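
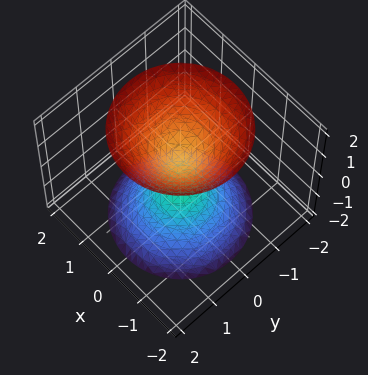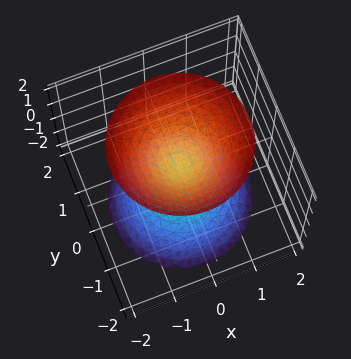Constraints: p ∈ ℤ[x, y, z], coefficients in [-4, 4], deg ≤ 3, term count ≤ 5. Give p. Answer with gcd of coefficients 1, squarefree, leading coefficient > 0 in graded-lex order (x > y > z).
The picture has 2 separate pieces. They look like related sheets of one shape, so recover p as a whole.
deg p = 2. Two sheets facing apart; a quadric.
Symmetries: it's symmetric under z → −z, forcing even powers of z; the z-axis is an axis of rotation, so x and y enter only as x² + y².
Checking where it meets the axes: no y-intercept at any integer in the box; the surface avoids every integer x-axis point in the box; a circular section at z = -1 has radius between 0 and 1.
The integer polynomial consistent with all of this is the stated p.

3*x^2 + 3*y^2 - 2*z^2 + 1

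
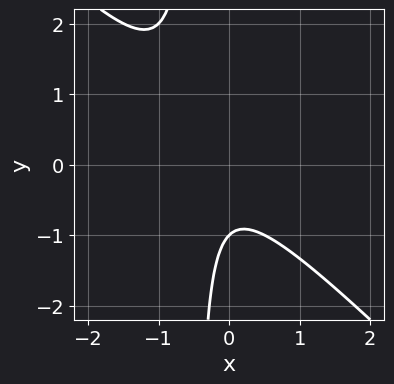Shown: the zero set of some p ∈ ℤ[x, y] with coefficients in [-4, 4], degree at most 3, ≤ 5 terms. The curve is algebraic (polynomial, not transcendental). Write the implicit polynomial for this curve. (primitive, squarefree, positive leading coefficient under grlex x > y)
2*x^2 + 2*x*y + x + y + 1

First, deg p = 2.
Next, reading off the gridlines: one y-axis crossing is at y = -1; it misses every integer gridline on the x-axis.
Finally, matching integer coefficients to the picture gives p.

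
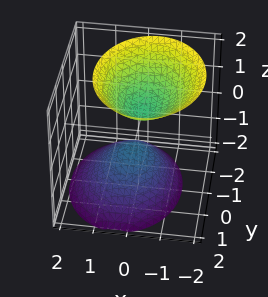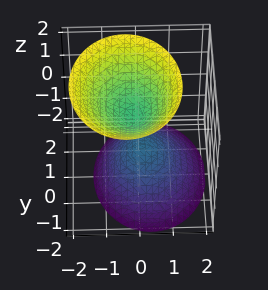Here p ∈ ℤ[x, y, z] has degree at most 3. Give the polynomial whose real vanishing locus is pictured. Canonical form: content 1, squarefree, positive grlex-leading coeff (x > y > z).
3*x^2 + x*z + 2*y^2 - 2*z^2 + 1

There are 2 components. They look like related sheets of one shape, so recover p as a whole.
The degree is 2 — no degree-1 surface has this shape.
Reading off the gridlines: it misses every integer gridline on the y-axis; no x-intercept at any integer in the box.
Putting this together gives p.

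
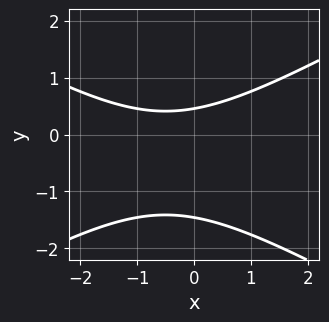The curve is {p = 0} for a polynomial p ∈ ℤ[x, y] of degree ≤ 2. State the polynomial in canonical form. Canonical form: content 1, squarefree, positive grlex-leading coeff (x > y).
(a) Degree: a generic line meets the curve in up to 2 points, so deg p = 2.
(b) Checking where it meets the axes: no x-intercept at any integer in the box.
(c) Fitting integer coefficients to these (and the overall shape) gives p.

x^2 - 3*y^2 + x - 3*y + 2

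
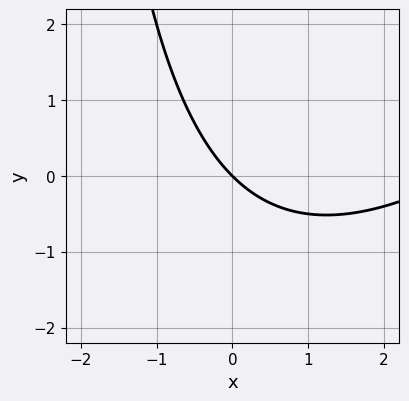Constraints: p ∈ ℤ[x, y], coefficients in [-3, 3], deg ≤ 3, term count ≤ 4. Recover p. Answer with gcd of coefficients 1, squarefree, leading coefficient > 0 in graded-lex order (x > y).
Degree: the shape is more complex than any degree-1 curve, so deg p = 2.
Checking where it meets the axes: one x-axis crossing is at x = 0; it crosses the y-axis at the gridline y = 0.
Matching integer coefficients to the picture gives p.

x^2 - x*y - 3*x - 3*y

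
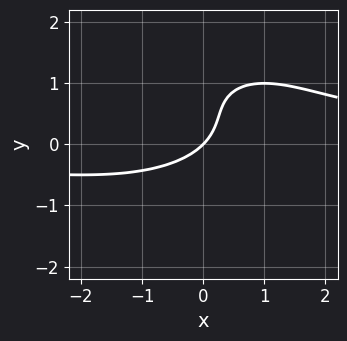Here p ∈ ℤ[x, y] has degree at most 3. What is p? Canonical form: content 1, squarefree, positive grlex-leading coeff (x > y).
(a) deg p = 3. No degree-2 curve has this shape.
(b) From the axis intercepts and sections: it crosses the y-axis at the gridline y = 0; it crosses the x-axis at the gridline x = 0.
(c) Solving for integer coefficients yields p as stated.

x^2*y + 2*y^3 - 3*y^2 - 2*x + 2*y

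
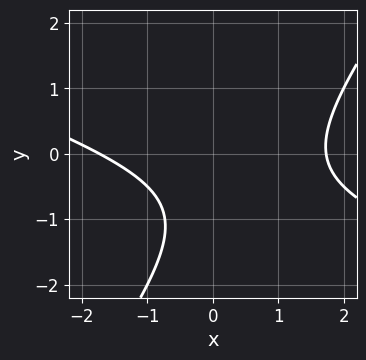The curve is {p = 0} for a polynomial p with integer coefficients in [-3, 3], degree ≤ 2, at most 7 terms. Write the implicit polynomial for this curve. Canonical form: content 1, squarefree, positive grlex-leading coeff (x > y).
x^2 + 2*x*y - 2*y^2 - 3*y - 3

(a) deg p = 2. The shape is more complex than any degree-1 curve.
(b) Reading off the gridlines: it misses every integer gridline on the y-axis.
(c) Fitting integer coefficients to these (and the overall shape) gives p.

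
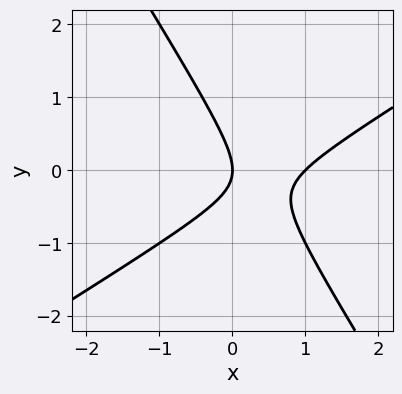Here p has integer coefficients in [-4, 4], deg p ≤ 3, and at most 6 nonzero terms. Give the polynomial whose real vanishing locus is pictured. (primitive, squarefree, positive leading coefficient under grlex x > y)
x^2 - x*y - y^2 - x

(a) Degree: a generic line meets the curve in up to 2 points, so deg p = 2.
(b) Checking where it meets the axes: the x-axis gridline crossings are at x ∈ {0, 1}; it crosses the y-axis at the gridline y = 0.
(c) Putting this together gives p.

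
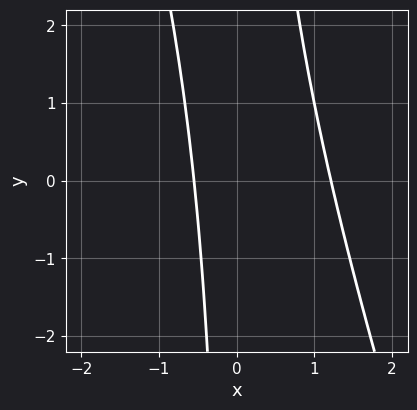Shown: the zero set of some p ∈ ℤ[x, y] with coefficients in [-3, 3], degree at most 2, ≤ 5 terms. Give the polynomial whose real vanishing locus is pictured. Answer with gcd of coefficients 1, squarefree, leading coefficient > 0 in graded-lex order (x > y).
1. Degree: no degree-1 curve has this shape, so deg p = 2.
2. Checking where it meets the axes: no y-intercept at any integer in the box.
3. These observations pin down the coefficients.

3*x^2 + x*y - 2*x - 2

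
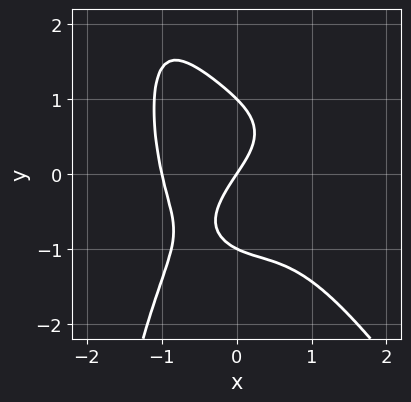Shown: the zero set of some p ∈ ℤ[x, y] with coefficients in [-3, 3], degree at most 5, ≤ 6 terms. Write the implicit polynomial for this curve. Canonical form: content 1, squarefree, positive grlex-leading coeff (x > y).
First, the degree is 4 — the shape is more complex than any degree-3 curve.
Then, against the integer gridlines: among the integer gridlines, it crosses the x-axis at x ∈ {-1, 0}; the y-axis gridline crossings are at y ∈ {-1, 0, 1}.
Finally, assembling these constraints gives the stated polynomial.

3*x^4 + x*y^3 + 2*y^3 + 3*x - 2*y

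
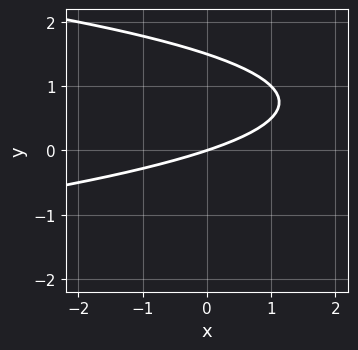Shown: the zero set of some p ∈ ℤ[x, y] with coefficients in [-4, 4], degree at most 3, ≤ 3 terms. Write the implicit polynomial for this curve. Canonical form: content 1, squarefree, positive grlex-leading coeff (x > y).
2*y^2 + x - 3*y

(a) deg p = 2.
(b) Reading off the gridlines: it crosses the x-axis at the gridline x = 0; one y-axis crossing is at y = 0.
(c) Fitting integer coefficients to these (and the overall shape) gives p.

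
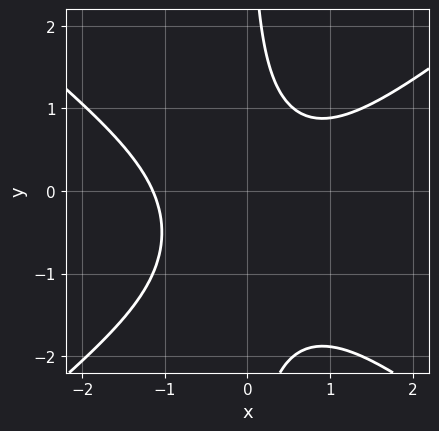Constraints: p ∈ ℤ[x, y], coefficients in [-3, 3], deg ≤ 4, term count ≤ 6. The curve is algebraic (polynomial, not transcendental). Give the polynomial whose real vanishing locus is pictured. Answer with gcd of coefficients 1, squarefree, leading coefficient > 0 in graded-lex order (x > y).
2*x^3 - 3*x*y^2 - 3*x*y + 3

(a) deg p = 3. A generic line meets the curve in up to 3 points.
(b) Reading off the gridlines: the curve avoids every integer y-axis point in the box.
(c) Together with the visible shape, these determine p as stated.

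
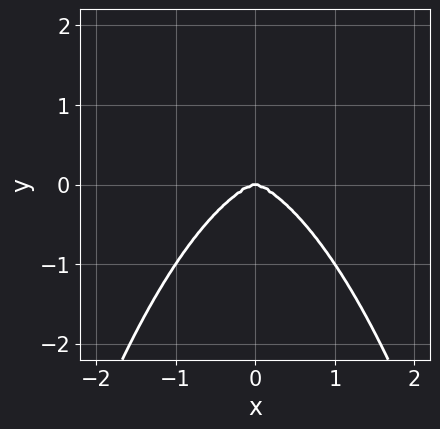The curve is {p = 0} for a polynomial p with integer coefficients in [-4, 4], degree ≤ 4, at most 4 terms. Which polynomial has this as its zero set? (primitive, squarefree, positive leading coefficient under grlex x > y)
1. deg p = 4.
2. Symmetries: it's symmetric under x → −x, forcing even powers of x.
3. Reading off the gridlines: it crosses the y-axis at the gridline y = 0; it meets the x-axis at x = 0 (among the integer gridlines).
4. These observations pin down the coefficients.

x^4 + x^2*y^2 + 2*y^3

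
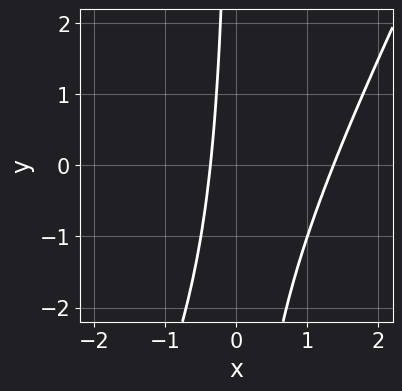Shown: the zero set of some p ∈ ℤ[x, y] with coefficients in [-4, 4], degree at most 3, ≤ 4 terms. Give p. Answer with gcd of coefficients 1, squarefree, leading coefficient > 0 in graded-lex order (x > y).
2*x^2 - x*y - 2*x - 1

(a) deg p = 2.
(b) Against the integer gridlines: the curve avoids every integer y-axis point in the box.
(c) Solving for integer coefficients yields p as stated.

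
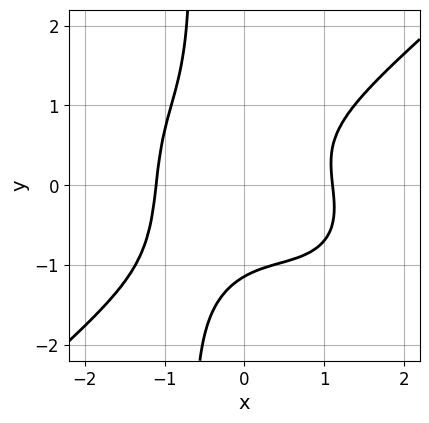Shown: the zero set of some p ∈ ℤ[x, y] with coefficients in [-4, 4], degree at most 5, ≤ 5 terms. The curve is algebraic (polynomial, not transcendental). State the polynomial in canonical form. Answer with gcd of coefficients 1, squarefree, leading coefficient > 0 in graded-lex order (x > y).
The degree is 4 — no degree-3 curve has this shape.
Matching integer coefficients to the picture gives p.

2*x^4 - 3*x*y^3 + x^2*y - 2*y^3 - 3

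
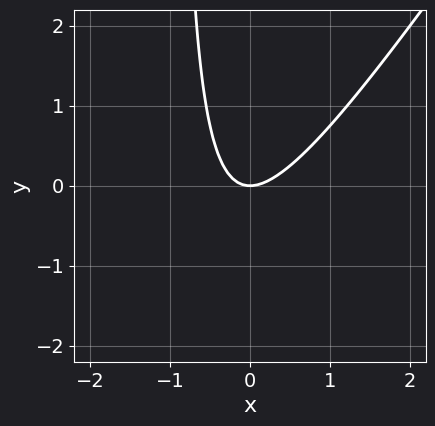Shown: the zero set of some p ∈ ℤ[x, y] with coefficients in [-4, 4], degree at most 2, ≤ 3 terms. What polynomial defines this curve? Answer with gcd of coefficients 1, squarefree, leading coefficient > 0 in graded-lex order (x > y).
3*x^2 - 2*x*y - 2*y

Degree: a generic line meets the curve in up to 2 points, so deg p = 2.
From the visible intercepts: it meets the x-axis at x = 0 (among the integer gridlines); one y-axis crossing is at y = 0.
Fitting integer coefficients to these (and the overall shape) gives p.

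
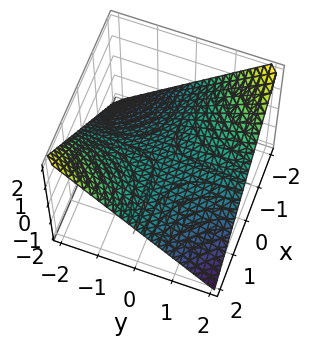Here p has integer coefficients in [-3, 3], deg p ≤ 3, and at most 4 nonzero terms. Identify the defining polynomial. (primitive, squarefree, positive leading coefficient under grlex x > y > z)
First, degree: a hyperbolic paraboloid; a quadric, so deg p = 2.
Then, from the visible intercepts: it meets the z-axis at z = 0 (among the integer gridlines); every point of the y-axis in the box is on the surface.
Finally, putting this together gives p. Check: (-1, 0, 0) on the x-axis lies on the surface, and p(-1, 0, 0) = 0. ✓

x*y + 2*z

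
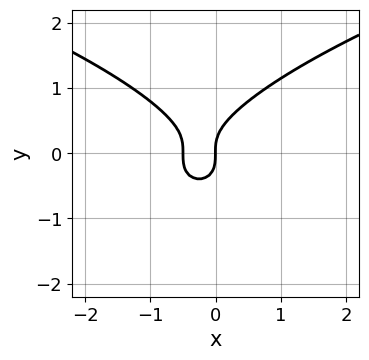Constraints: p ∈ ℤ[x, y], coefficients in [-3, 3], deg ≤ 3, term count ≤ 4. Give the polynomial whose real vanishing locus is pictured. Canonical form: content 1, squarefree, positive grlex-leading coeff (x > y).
2*y^3 - 2*x^2 - x

1. Degree: no degree-2 curve has this shape, so deg p = 3.
2. Against the integer gridlines: one y-axis crossing is at y = 0; it meets the x-axis at x = 0 (among the integer gridlines).
3. Assembling these constraints gives the stated polynomial.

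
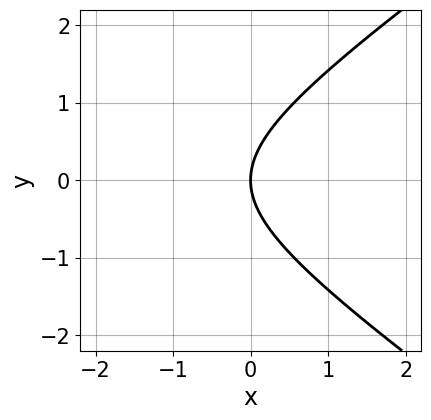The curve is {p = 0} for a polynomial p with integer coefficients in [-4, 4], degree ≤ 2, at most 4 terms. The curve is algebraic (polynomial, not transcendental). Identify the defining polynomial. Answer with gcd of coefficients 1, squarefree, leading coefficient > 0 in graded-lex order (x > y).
x^2 - 2*y^2 + 3*x

First, degree: a generic line meets the curve in up to 2 points, so deg p = 2.
Then, symmetries: it's symmetric under y → −y, forcing even powers of y.
Next, observable constraints: one x-axis crossing is at x = 0; one y-axis crossing is at y = 0.
Finally, assembling these constraints gives the stated polynomial.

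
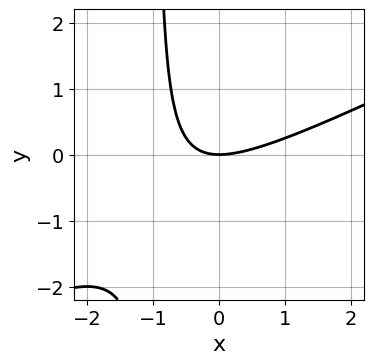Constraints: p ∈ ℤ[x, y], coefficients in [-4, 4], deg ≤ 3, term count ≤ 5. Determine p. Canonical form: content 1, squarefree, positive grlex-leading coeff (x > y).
First, deg p = 2. No degree-1 curve has this shape.
Next, reading off the gridlines: one x-axis crossing is at x = 0; it meets the y-axis at y = 0 (among the integer gridlines).
Finally, assembling these constraints gives the stated polynomial.

x^2 - 2*x*y - 2*y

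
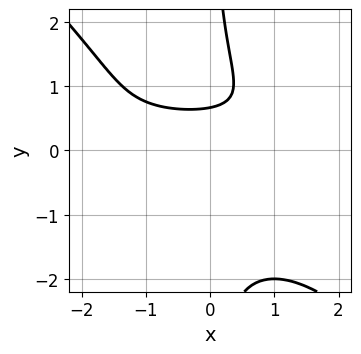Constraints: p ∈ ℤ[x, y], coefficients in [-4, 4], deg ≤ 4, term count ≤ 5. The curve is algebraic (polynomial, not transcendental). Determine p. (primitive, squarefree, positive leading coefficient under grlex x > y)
The degree is 4 — no degree-3 curve has this shape.
From the axis intercepts and sections: the curve avoids every integer x-axis point in the box.
Fitting integer coefficients to these (and the overall shape) gives p.

2*x^2*y^2 + 2*x*y^3 - 3*y + 2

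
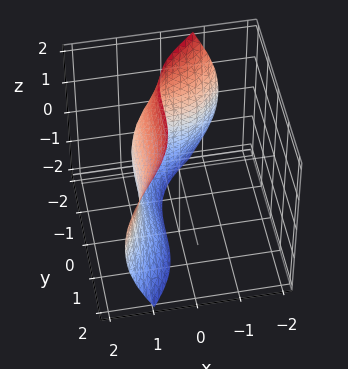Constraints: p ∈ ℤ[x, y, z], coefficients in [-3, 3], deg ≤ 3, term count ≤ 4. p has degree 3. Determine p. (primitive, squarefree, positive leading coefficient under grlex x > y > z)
3*x^3 + 2*x*z^2 - y^3 - 3

First, the degree is 3 — a generic line meets the surface in up to 3 points.
Next, from the visible intercepts: the surface avoids every integer z-axis point in the box; it crosses the x-axis at the gridline x = 1.
Finally, these observations pin down the coefficients.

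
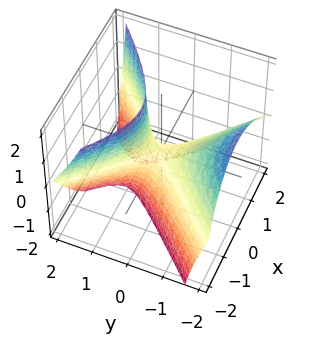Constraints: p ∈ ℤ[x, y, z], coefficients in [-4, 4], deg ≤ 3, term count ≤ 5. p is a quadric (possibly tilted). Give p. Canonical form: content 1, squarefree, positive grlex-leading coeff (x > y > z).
2*x^2 + x*z - 2*y^2 - 2*y*z + z

First, degree: the shape is more complex than any degree-1 surface, so deg p = 2.
Then, from the axis intercepts and sections: it meets the z-axis at z = 0 (among the integer gridlines); it meets the y-axis at y = 0 (among the integer gridlines); it meets the x-axis at x = 0 (among the integer gridlines).
Finally, the integer polynomial consistent with all of this is the stated p.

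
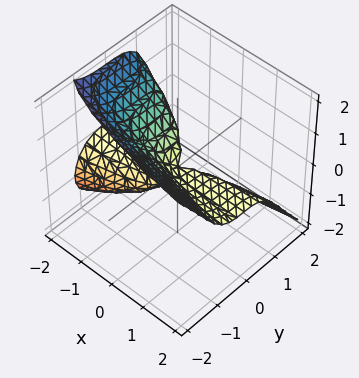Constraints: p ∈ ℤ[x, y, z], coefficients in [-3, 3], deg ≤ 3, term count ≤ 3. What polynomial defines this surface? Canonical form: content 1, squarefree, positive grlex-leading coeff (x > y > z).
First, the degree is 3 — a generic line meets the surface in up to 3 points.
Then, observable constraints: one z-axis crossing is at z = 0; every point of the x-axis in the box is on the surface; one y-axis crossing is at y = 0.
Finally, putting this together gives p.

3*y^3 + 2*z^3 + 3*x*z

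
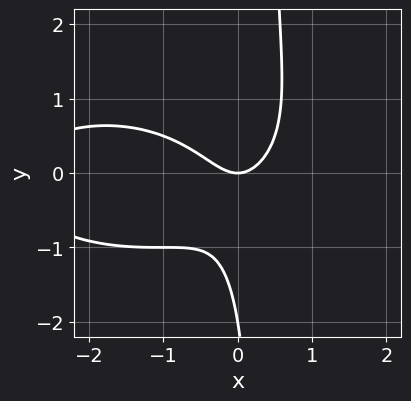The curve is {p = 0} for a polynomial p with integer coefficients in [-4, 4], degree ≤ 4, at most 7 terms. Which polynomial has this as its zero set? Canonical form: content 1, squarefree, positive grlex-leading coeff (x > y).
First, deg p = 3.
Then, reading off the gridlines: it meets the x-axis at x = 0 (among the integer gridlines); the y-axis gridline crossings are at y ∈ {-2, 0}.
Finally, assembling these constraints gives the stated polynomial.

x^3 + 3*x*y^2 + 3*x^2 - y^2 - 2*y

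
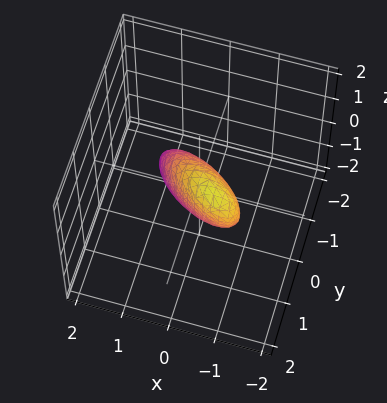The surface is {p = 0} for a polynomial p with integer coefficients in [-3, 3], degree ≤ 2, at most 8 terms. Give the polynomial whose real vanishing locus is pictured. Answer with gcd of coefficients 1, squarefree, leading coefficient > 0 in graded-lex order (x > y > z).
The degree is 2 — the shape is more complex than any degree-1 surface.
Checking where it meets the axes: among the integer gridlines, it crosses the z-axis at z ∈ {-1, 1}.
The integer polynomial consistent with all of this is the stated p.

2*x^2 + 3*x*y + 3*y^2 - 2*y*z + z^2 - 1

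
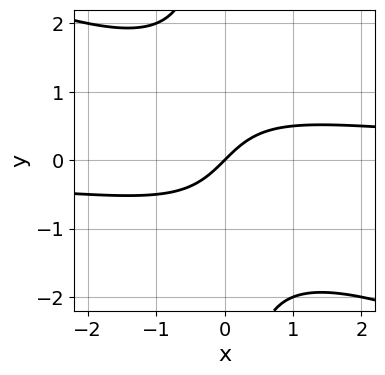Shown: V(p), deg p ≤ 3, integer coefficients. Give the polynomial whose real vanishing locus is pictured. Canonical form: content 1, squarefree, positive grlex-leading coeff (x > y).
x^2*y + 2*x*y^2 - 2*x + 2*y

1. The degree is 3 — no degree-2 curve has this shape.
2. Observable constraints: it meets the x-axis at x = 0 (among the integer gridlines); it meets the y-axis at y = 0 (among the integer gridlines).
3. The integer polynomial consistent with all of this is the stated p.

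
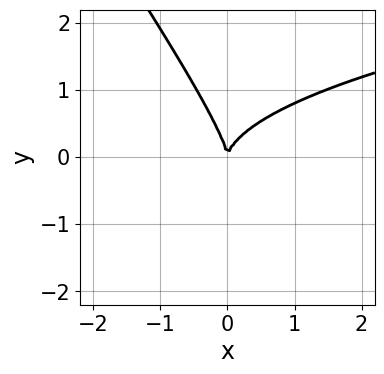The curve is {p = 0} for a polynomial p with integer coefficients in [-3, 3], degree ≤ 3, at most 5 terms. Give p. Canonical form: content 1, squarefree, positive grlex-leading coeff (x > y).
1. Degree: the shape is more complex than any degree-2 curve, so deg p = 3.
2. From the visible intercepts: it crosses the x-axis at the gridline x = 0; one y-axis crossing is at y = 0.
3. Together with the visible shape, these determine p as stated.

3*x*y^2 + 2*y^3 - 3*x^2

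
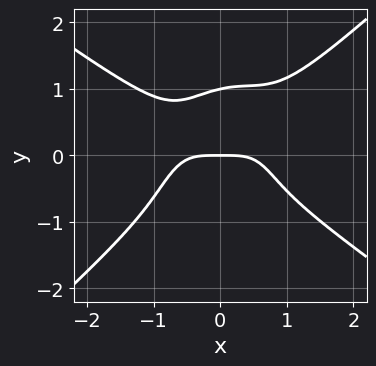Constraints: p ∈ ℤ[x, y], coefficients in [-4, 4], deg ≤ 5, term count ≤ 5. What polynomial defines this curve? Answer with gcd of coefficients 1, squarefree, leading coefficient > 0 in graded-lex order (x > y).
First, the degree is 4 — no degree-3 curve has this shape.
Next, checking where it meets the axes: it crosses the x-axis at the gridline x = 0; the y-axis gridline crossings are at y ∈ {0, 1}.
Finally, matching integer coefficients to the picture gives p.

3*x^4 - 3*x^2*y^2 + 2*x*y^3 - 3*y^4 + 3*y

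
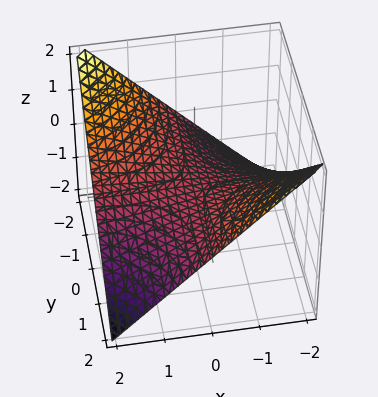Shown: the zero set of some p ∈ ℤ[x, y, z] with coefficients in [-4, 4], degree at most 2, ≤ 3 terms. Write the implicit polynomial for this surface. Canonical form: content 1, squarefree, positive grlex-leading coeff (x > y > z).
x*y + 2*z

Degree: a saddle surface; a quadric, so deg p = 2.
Observable constraints: one z-axis crossing is at z = 0; the visible y-axis segment lies entirely on the surface.
Assembling these constraints gives the stated polynomial. Check: (-1, 0, 0) on the x-axis lies on the surface, and p(-1, 0, 0) = 0. ✓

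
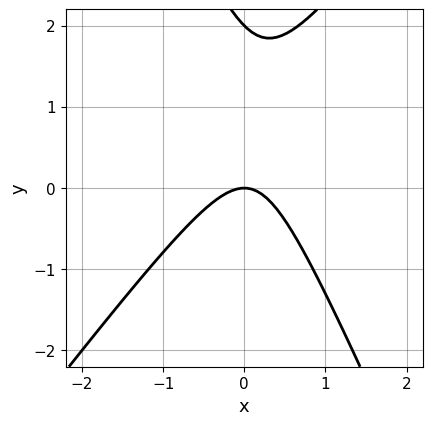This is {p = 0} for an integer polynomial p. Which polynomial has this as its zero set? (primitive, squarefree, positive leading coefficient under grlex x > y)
(a) deg p = 2. A generic line meets the curve in up to 2 points.
(b) Observable constraints: the y-axis gridline crossings are at y ∈ {0, 2}; it crosses the x-axis at the gridline x = 0.
(c) Solving for integer coefficients yields p as stated.

3*x^2 - x*y - y^2 + 2*y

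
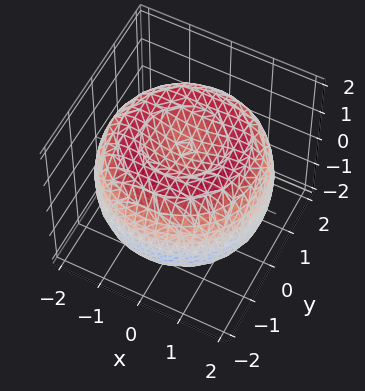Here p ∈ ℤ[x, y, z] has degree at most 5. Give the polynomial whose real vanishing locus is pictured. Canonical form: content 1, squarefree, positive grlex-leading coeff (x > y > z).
The degree is 4 — the shape is more complex than any degree-3 surface.
By symmetry, the surface is invariant under rotation about z: p = q(x² + y², z).
Observable constraints: among the integer gridlines, it crosses the z-axis at z ∈ {-1, 1}; a circular section at z = 0 has radius between 1 and 2.
Solving for integer coefficients yields p as stated.

x^4 + 2*x^2*y^2 + y^4 - 3*x^2 - 3*y^2 + 3*z^2 - 3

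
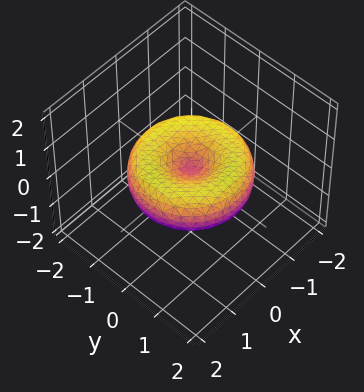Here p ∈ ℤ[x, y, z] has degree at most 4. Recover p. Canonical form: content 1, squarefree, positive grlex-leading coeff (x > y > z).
x^4 + 2*x^2*y^2 + y^4 - 2*x^2 - 2*y^2 + 3*z^2

The degree is 4 — the shape is more complex than any degree-3 surface.
Symmetry: the surface is invariant under rotation about z: p = q(x² + y², z).
From the axis intercepts and sections: it crosses the z-axis at the gridline z = 0; one x-axis crossing is at x = 0.
Fitting integer coefficients to these (and the overall shape) gives p.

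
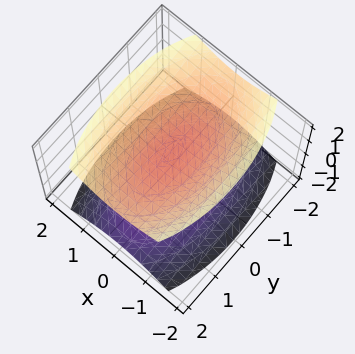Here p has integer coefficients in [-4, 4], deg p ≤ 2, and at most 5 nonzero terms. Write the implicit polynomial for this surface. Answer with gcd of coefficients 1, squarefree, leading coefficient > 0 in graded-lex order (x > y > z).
3*x^2 + y^2 - 3*z^2 + 3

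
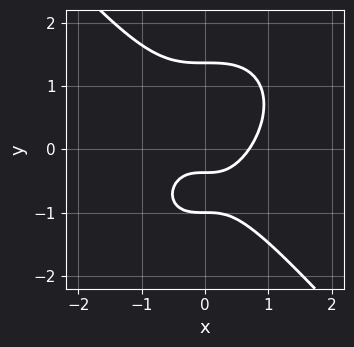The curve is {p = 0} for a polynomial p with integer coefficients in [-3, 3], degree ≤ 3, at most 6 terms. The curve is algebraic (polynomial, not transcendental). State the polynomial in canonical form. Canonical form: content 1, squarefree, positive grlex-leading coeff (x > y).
3*x^3 + 2*y^3 - 3*y - 1

First, the degree is 3 — a generic line meets the curve in up to 3 points.
Then, observable constraints: it crosses the y-axis at the gridline y = -1.
Finally, matching integer coefficients to the picture gives p.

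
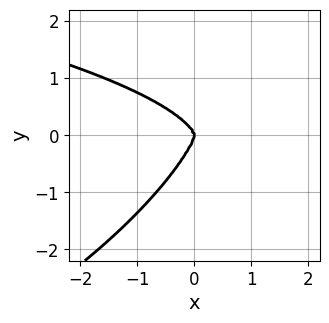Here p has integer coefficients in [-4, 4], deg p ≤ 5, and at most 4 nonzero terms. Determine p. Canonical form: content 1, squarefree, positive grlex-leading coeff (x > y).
First, degree: no degree-3 curve has this shape, so deg p = 4.
Then, reading off the gridlines: one y-axis crossing is at y = 0; it meets the x-axis at x = 0 (among the integer gridlines).
Finally, fitting integer coefficients to these (and the overall shape) gives p.

2*x^2*y^2 - 3*x*y^3 + 2*y^4 + 3*x^3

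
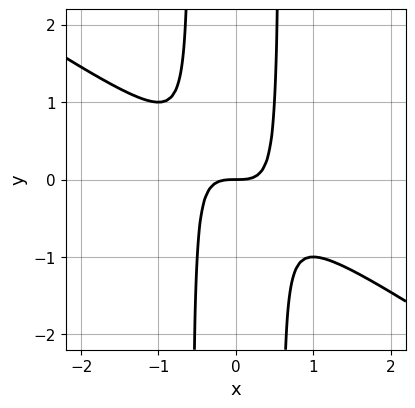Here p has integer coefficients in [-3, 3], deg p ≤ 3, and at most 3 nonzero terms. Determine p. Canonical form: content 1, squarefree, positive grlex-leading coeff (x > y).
2*x^3 + 3*x^2*y - y

First, degree: the shape is more complex than any degree-2 curve, so deg p = 3.
Then, reading off the gridlines: it meets the y-axis at y = 0 (among the integer gridlines); it meets the x-axis at x = 0 (among the integer gridlines).
Finally, assembling these constraints gives the stated polynomial.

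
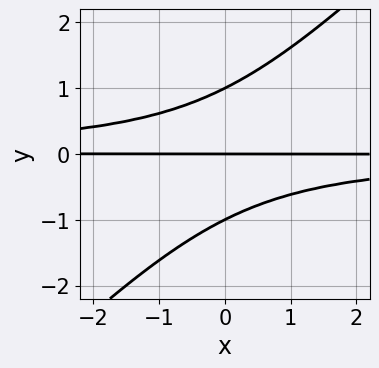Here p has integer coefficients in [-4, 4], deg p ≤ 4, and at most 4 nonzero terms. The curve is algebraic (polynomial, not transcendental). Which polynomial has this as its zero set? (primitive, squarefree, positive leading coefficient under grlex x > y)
First, degree: no degree-2 curve has this shape, so deg p = 3.
Next, from the visible intercepts: the y-axis gridline crossings are at y ∈ {-1, 0, 1}; every point of the x-axis in the box is on the curve.
Finally, the integer polynomial consistent with all of this is the stated p.

x*y^2 - y^3 + y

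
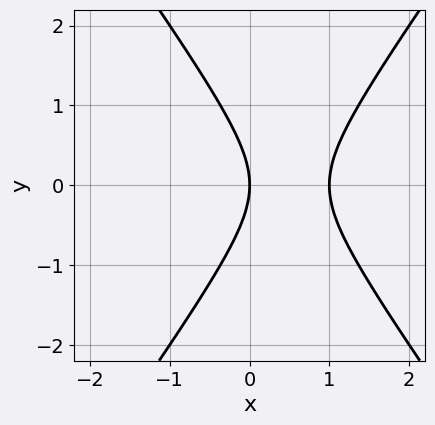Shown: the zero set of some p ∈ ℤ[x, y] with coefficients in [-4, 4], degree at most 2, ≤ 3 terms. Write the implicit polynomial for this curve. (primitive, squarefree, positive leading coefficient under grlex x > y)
2*x^2 - y^2 - 2*x

The degree is 2 — a generic line meets the curve in up to 2 points.
Symmetries: the y ↦ −y reflection is a symmetry, so y appears only in even powers.
Against the integer gridlines: among the integer gridlines, it crosses the x-axis at x ∈ {0, 1}; it crosses the y-axis at the gridline y = 0.
Matching integer coefficients to the picture gives p.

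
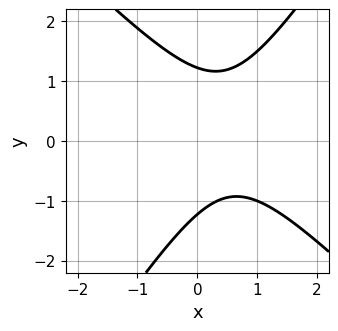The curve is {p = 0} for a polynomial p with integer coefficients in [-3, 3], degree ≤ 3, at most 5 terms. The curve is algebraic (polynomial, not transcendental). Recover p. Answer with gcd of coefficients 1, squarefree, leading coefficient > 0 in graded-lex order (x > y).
The degree is 2 — no degree-1 curve has this shape.
Checking where it meets the axes: no x-intercept at any integer in the box.
Fitting integer coefficients to these (and the overall shape) gives p.

3*x^2 + x*y - 2*y^2 - 3*x + 3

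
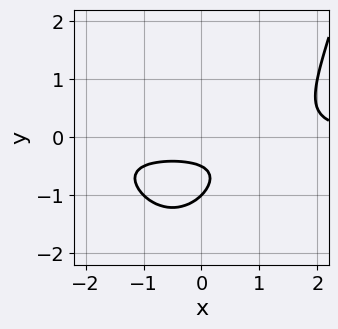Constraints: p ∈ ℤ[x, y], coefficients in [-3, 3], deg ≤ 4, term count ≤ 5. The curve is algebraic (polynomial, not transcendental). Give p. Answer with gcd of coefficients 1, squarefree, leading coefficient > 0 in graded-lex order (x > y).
x^2*y + x*y - 2*y^2 - 3*y - 1

(a) deg p = 3. No degree-2 curve has this shape.
(b) Reading off the gridlines: it misses every integer gridline on the x-axis; one y-axis crossing is at y = -1.
(c) Together with the visible shape, these determine p as stated.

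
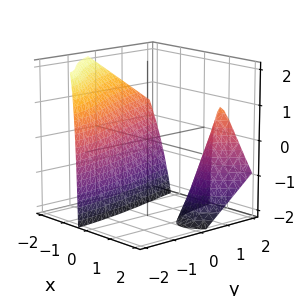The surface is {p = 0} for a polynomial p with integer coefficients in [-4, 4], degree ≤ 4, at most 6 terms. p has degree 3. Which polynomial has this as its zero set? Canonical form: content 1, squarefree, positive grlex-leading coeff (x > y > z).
2*x^3 + 2*x^2*z - 3*x*y + 3

(a) There are 2 components.
(b) deg p = 3.
(c) Checking where it meets the axes: it misses every integer gridline on the z-axis; the surface avoids every integer y-axis point in the box.
(d) Together with the visible shape, these determine p as stated.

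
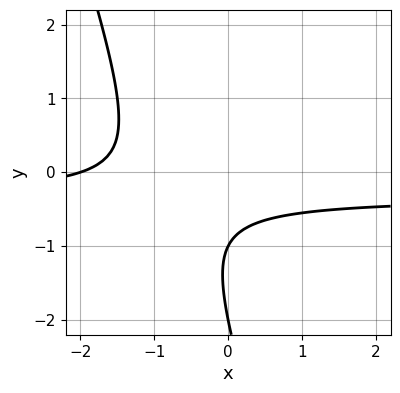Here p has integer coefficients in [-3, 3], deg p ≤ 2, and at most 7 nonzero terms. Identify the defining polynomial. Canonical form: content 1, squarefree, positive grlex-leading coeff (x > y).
1. deg p = 2.
2. Reading off the gridlines: one x-axis crossing is at x = -2; among the integer gridlines, it crosses the y-axis at y ∈ {-2, -1}.
3. Solving for integer coefficients yields p as stated.

3*x*y + y^2 + x + 3*y + 2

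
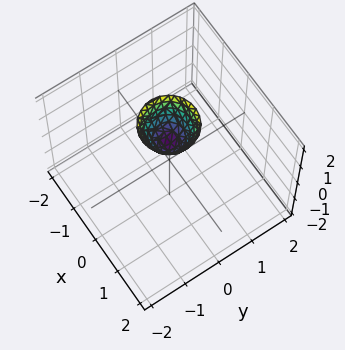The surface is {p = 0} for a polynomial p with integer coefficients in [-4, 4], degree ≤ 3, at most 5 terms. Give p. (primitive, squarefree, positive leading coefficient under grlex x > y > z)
2*x^2 + 2*y^2 - z + 1

Degree: a generic line meets the surface in up to 2 points, so deg p = 2.
Symmetries: rotational symmetry about the z-axis ⇒ p depends on x, y only through x² + y².
Checking where it meets the axes: a circular section at z = 2 has radius between 0 and 1; the surface avoids every integer x-axis point in the box.
Assembling these constraints gives the stated polynomial.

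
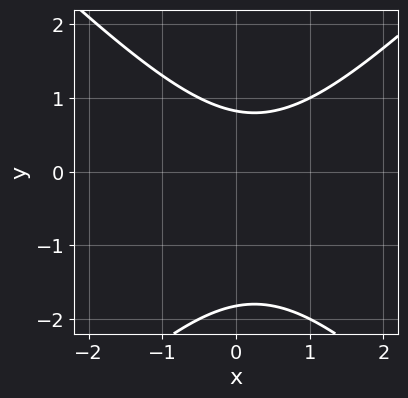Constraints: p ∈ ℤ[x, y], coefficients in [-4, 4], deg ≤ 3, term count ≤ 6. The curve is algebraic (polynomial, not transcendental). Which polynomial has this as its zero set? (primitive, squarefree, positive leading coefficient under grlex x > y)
deg p = 2.
Checking where it meets the axes: it misses every integer gridline on the x-axis.
Solving for integer coefficients yields p as stated.

2*x^2 - 2*y^2 - x - 2*y + 3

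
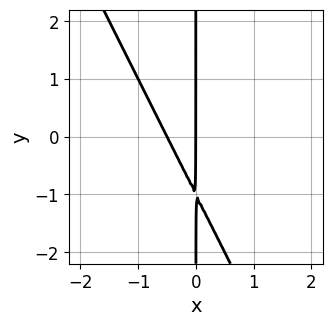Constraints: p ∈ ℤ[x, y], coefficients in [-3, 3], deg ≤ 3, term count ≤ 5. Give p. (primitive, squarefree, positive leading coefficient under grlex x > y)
(a) Degree: the shape is more complex than any degree-1 curve, so deg p = 2.
(b) Reading off the gridlines: it meets the x-axis at x = 0 (among the integer gridlines); every point of the y-axis in the box is on the curve.
(c) These observations pin down the coefficients.

2*x^2 + x*y + x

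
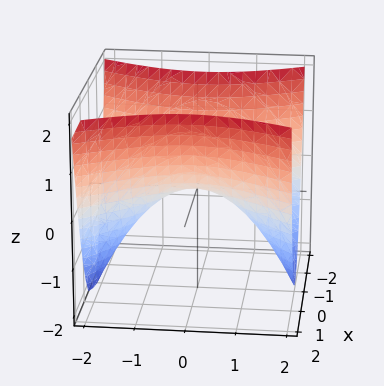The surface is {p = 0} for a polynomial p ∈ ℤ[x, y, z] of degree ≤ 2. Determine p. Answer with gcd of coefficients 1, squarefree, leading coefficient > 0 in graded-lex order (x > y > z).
(a) Degree: a saddle surface; a quadric, so deg p = 2.
(b) Symmetries: it's symmetric under x → −x, forcing even powers of x; the y ↦ −y reflection is a symmetry, so y appears only in even powers.
(c) From the axis intercepts and sections: it meets the z-axis at z = 0 (among the integer gridlines); it crosses the x-axis at the gridline x = 0; one y-axis crossing is at y = 0.
(d) The integer polynomial consistent with all of this is the stated p.

2*x^2 - y^2 - 2*z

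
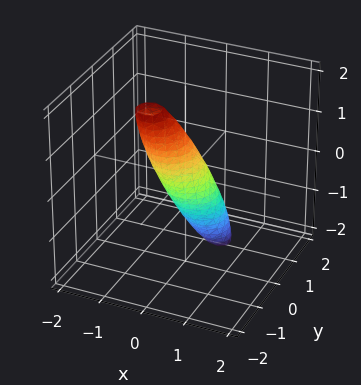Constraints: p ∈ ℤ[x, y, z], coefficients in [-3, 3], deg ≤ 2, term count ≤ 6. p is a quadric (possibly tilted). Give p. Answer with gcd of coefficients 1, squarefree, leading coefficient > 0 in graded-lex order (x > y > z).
3*x^2 + x*z + 3*y^2 + 3*y*z + z^2 - 1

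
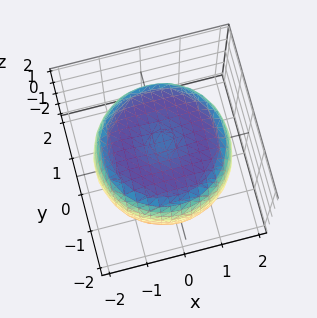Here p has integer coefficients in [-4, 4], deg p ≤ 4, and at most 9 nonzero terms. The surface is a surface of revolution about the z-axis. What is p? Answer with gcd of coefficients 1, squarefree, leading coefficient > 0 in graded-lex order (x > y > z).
x^4 + 2*x^2*y^2 + y^4 - 2*x^2 - 2*y^2 + 2*z^2 - 3

First, the degree is 4 — the shape is more complex than any degree-3 surface.
Next, symmetries: rotational symmetry about the z-axis ⇒ p depends on x, y only through x² + y².
Then, against the integer gridlines: a circular section at z = 0 has radius between 1 and 2.
Finally, putting this together gives p.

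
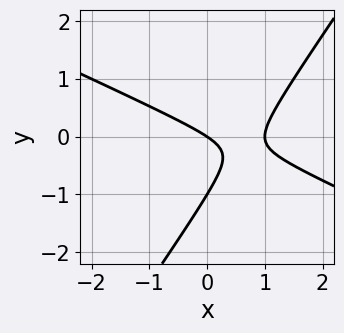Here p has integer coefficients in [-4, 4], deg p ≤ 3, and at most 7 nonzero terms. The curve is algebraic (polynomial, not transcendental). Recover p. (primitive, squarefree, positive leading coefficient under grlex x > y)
First, the degree is 2 — a generic line meets the curve in up to 2 points.
Next, from the axis intercepts and sections: the x-axis gridline crossings are at x ∈ {0, 1}; the y-axis gridline crossings are at y ∈ {-1, 0}.
Finally, together with the visible shape, these determine p as stated.

2*x^2 + 3*x*y - 3*y^2 - 2*x - 3*y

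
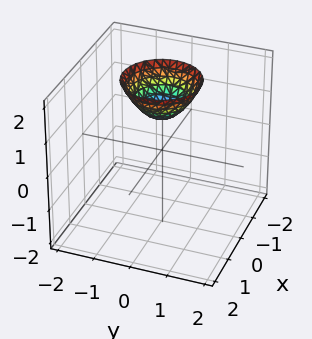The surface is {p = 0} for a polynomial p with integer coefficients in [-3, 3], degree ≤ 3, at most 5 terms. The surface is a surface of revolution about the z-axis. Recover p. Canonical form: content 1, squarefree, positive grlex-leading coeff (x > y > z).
1. The degree is 2 — a generic line meets the surface in up to 2 points.
2. By symmetry, every cross-section ⟂ z is a circle, so x, y appear only via x² + y².
3. Against the integer gridlines: it meets the z-axis at z = 1 (among the integer gridlines); it misses every integer gridline on the y-axis; a circular section at z = 2 has radius exactly 1.
4. The integer polynomial consistent with all of this is the stated p.

x^2 + y^2 - z + 1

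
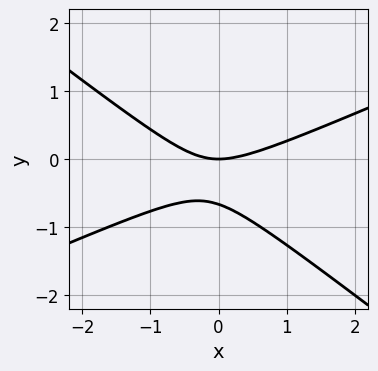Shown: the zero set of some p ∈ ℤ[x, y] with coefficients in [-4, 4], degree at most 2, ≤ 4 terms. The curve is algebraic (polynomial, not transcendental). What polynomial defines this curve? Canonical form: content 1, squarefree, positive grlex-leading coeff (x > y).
First, the degree is 2 — the shape is more complex than any degree-1 curve.
Next, from the axis intercepts and sections: it crosses the x-axis at the gridline x = 0; it crosses the y-axis at the gridline y = 0.
Finally, putting this together gives p.

x^2 - x*y - 3*y^2 - 2*y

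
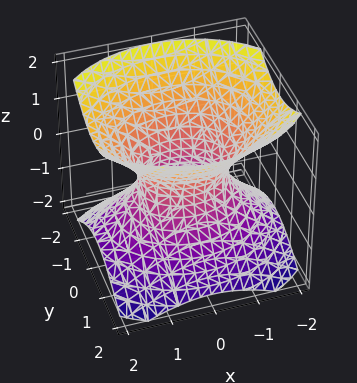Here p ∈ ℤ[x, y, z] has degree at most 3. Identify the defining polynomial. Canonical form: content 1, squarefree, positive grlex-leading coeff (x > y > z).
2*x^2 + 3*y^2 - 3*z^2 - 2

deg p = 2.
Symmetries: the x ↦ −x reflection is a symmetry, so x appears only in even powers; mirror symmetry y ↦ −y ⇒ only even powers of y; it's symmetric under z → −z, forcing even powers of z.
Checking where it meets the axes: the x-axis gridline crossings are at x ∈ {-1, 1}; the surface avoids every integer z-axis point in the box.
Together with the visible shape, these determine p as stated.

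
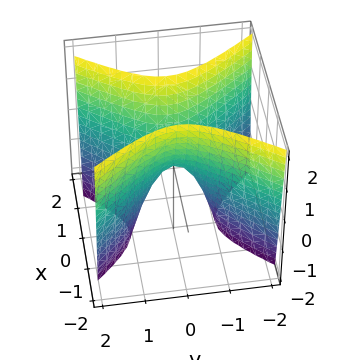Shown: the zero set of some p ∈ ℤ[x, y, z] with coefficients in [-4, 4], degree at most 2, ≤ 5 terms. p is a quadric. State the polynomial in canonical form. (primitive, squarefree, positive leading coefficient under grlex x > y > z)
3*x^2 - 2*y^2 - z

First, the degree is 2 — a saddle surface; a quadric.
Next, symmetries: the x ↦ −x reflection is a symmetry, so x appears only in even powers; the y ↦ −y reflection is a symmetry, so y appears only in even powers.
Next, checking where it meets the axes: it crosses the z-axis at the gridline z = 0; it crosses the x-axis at the gridline x = 0.
Finally, matching integer coefficients to the picture gives p.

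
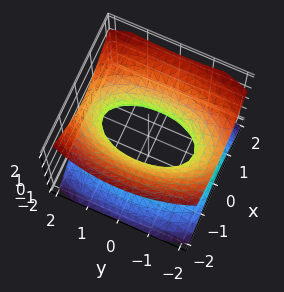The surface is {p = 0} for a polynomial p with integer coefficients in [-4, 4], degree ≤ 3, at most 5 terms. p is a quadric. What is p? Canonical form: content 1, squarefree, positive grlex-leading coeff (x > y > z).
1. Degree: an hourglass — one-sheet hyperboloid; a quadric, so deg p = 2.
2. Symmetries: mirror symmetry y ↦ −y ⇒ only even powers of y; the x ↦ −x reflection is a symmetry, so x appears only in even powers; it's symmetric under z → −z, forcing even powers of z.
3. From the axis intercepts and sections: it misses every integer gridline on the z-axis.
4. Fitting integer coefficients to these (and the overall shape) gives p.

3*x^2 + y^2 - 3*z^2 - 2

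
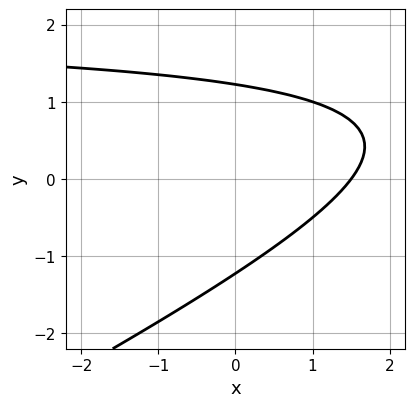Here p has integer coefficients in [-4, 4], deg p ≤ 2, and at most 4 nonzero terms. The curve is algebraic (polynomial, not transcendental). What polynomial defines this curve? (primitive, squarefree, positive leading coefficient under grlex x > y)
x*y - 2*y^2 - 2*x + 3

First, deg p = 2. The shape is more complex than any degree-1 curve.
Finally, the integer polynomial consistent with all of this is the stated p.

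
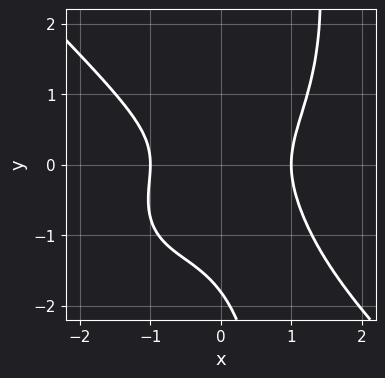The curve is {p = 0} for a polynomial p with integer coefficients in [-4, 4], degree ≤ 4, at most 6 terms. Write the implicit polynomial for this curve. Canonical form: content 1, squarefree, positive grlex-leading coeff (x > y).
2*x^4 + 2*x*y^3 - 2*y^3 - 3*y^2 - 2

(a) The degree is 4 — a generic line meets the curve in up to 4 points.
(b) Reading off the gridlines: the x-axis gridline crossings are at x ∈ {-1, 1}.
(c) Solving for integer coefficients yields p as stated.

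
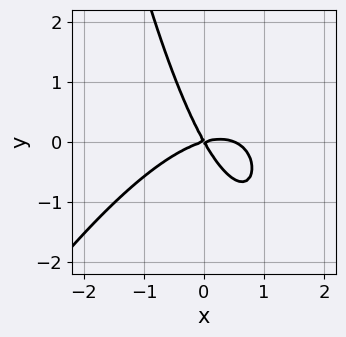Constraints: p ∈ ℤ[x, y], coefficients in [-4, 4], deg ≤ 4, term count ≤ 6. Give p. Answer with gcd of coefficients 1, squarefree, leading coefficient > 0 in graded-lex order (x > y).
First, deg p = 3. A generic line meets the curve in up to 3 points.
Then, observable constraints: it crosses the x-axis at the gridline x = 0; one y-axis crossing is at y = 0.
Finally, assembling these constraints gives the stated polynomial.

2*x^3 - x^2*y - x^2 + 3*x*y + 2*y^2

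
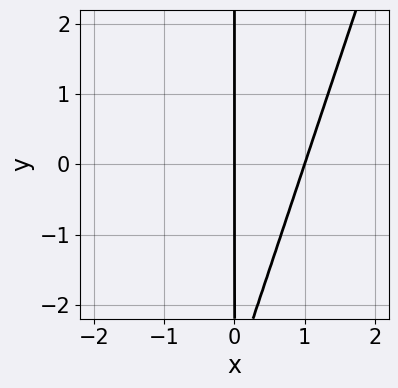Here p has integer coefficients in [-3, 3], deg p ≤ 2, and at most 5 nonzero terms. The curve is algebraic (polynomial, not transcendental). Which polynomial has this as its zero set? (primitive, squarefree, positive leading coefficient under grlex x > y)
(a) deg p = 2. A generic line meets the curve in up to 2 points.
(b) Reading off the gridlines: the visible y-axis segment lies entirely on the curve; among the integer gridlines, it crosses the x-axis at x ∈ {0, 1}.
(c) Together with the visible shape, these determine p as stated.

3*x^2 - x*y - 3*x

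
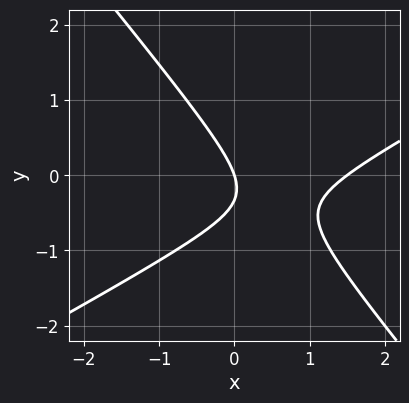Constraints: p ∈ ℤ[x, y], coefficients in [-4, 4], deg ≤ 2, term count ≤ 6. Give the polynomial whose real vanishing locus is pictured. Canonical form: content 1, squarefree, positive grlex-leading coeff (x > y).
(a) Degree: no degree-1 curve has this shape, so deg p = 2.
(b) Observable constraints: it meets the y-axis at y = 0 (among the integer gridlines); it crosses the x-axis at the gridline x = 0.
(c) These observations pin down the coefficients.

2*x^2 - 2*x*y - 3*y^2 - 3*x - y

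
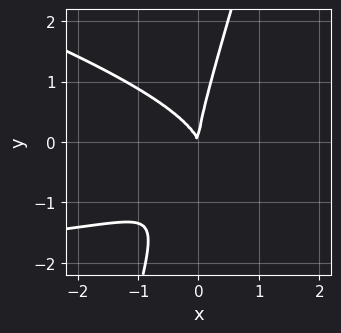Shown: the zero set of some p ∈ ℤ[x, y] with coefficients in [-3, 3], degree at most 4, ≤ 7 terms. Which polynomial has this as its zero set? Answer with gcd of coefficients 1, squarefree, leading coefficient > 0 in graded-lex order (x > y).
1. The degree is 3 — a generic line meets the curve in up to 3 points.
2. From the axis intercepts and sections: it meets the y-axis at y = 0 (among the integer gridlines); one x-axis crossing is at x = 0.
3. These observations pin down the coefficients.

x^2*y + 3*x*y^2 - y^3 + 3*x^2 + x*y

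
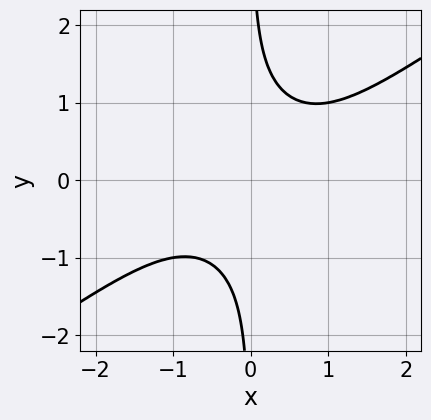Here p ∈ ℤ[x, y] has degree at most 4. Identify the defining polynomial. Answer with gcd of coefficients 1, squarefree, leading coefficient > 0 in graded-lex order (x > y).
x^4 - 3*x*y^3 + 2*x^2 - 3*x*y + 3

1. Degree: the shape is more complex than any degree-3 curve, so deg p = 4.
2. Observable constraints: no x-intercept at any integer in the box; the curve avoids every integer y-axis point in the box.
3. Together with the visible shape, these determine p as stated.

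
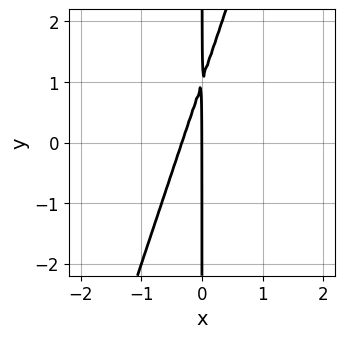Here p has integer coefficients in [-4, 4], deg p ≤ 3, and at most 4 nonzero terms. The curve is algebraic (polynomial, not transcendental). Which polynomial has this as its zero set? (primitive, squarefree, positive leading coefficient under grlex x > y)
3*x^2 - x*y + x

1. Degree: a generic line meets the curve in up to 2 points, so deg p = 2.
2. From the visible intercepts: the visible y-axis segment lies entirely on the curve; it crosses the x-axis at the gridline x = 0.
3. Solving for integer coefficients yields p as stated.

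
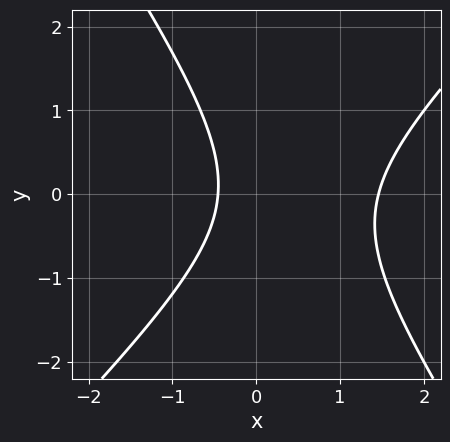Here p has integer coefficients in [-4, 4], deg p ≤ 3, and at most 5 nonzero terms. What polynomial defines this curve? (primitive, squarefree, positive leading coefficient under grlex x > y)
3*x^2 - x*y - 2*y^2 - 3*x - 2

1. Degree: no degree-1 curve has this shape, so deg p = 2.
2. Observable constraints: it misses every integer gridline on the y-axis.
3. Matching integer coefficients to the picture gives p.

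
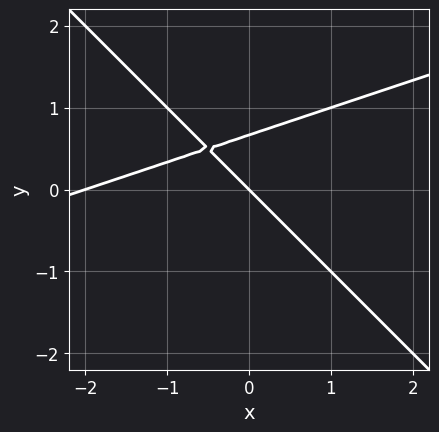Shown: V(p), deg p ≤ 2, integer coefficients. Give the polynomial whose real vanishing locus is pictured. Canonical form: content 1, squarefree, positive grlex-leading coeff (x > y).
The degree is 2 — no degree-1 curve has this shape.
From the visible intercepts: among the integer gridlines, it crosses the x-axis at x ∈ {-2, 0}; one y-axis crossing is at y = 0.
Fitting integer coefficients to these (and the overall shape) gives p.

x^2 - 2*x*y - 3*y^2 + 2*x + 2*y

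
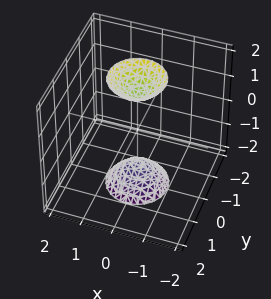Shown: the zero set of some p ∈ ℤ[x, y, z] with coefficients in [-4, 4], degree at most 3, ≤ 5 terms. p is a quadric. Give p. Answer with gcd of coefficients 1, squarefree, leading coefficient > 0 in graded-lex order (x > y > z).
3*x^2 + 3*y^2 - z^2 + 2

First, I count 2 distinct pieces.
Next, degree: two sheets facing apart; a quadric, so deg p = 2.
Then, symmetries: the z ↦ −z reflection is a symmetry, so z appears only in even powers; every cross-section ⟂ z is a circle, so x, y appear only via x² + y².
Then, reading off the gridlines: a circular section at z = -2 has radius between 0 and 1; no x-intercept at any integer in the box; the surface avoids every integer y-axis point in the box.
Finally, together with the visible shape, these determine p as stated.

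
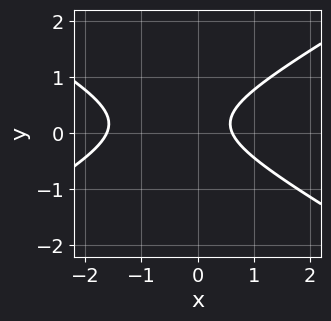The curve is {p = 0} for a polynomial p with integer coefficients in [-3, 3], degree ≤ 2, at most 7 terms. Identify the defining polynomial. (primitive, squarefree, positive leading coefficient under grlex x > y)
x^2 - 3*y^2 + x + y - 1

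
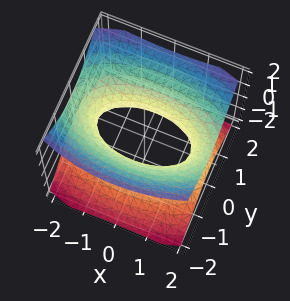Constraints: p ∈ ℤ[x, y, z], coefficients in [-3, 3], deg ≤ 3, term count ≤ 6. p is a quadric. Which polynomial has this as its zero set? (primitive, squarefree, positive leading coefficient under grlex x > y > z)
deg p = 2. An hourglass — one-sheet hyperboloid; a quadric.
Symmetries: mirror symmetry z ↦ −z ⇒ only even powers of z; it's symmetric under x → −x, forcing even powers of x; the y ↦ −y reflection is a symmetry, so y appears only in even powers.
Checking where it meets the axes: no z-intercept at any integer in the box.
Solving for integer coefficients yields p as stated.

x^2 + 3*y^2 - 3*z^2 - 2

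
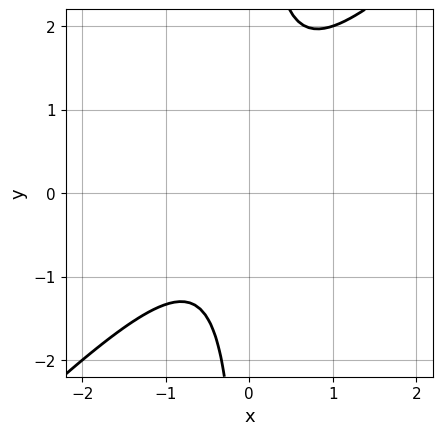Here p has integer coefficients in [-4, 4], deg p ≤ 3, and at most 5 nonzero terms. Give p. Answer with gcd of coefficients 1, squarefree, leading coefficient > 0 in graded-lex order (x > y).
deg p = 2. No degree-1 curve has this shape.
From the visible intercepts: it misses every integer gridline on the y-axis; the curve avoids every integer x-axis point in the box.
Matching integer coefficients to the picture gives p.

3*x^2 - 3*x*y + x + 2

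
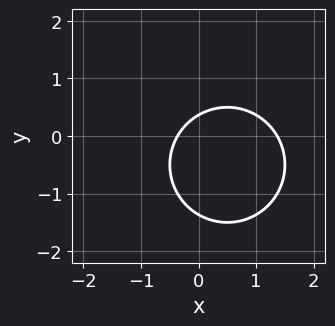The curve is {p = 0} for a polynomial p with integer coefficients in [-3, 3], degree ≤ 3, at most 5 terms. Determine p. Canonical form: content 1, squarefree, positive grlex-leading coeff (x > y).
First, deg p = 2.
Finally, matching integer coefficients to the picture gives p.

2*x^2 + 2*y^2 - 2*x + 2*y - 1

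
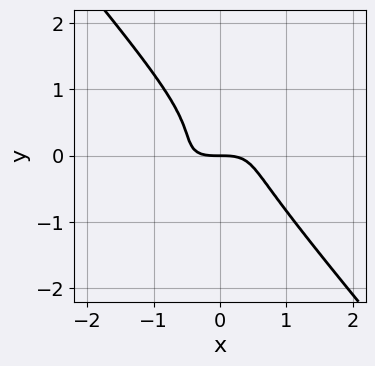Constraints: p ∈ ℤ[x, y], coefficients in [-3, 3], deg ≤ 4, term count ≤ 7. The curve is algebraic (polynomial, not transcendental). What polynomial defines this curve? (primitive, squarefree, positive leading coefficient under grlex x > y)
1. Degree: no degree-2 curve has this shape, so deg p = 3.
2. From the axis intercepts and sections: it crosses the y-axis at the gridline y = 0; it meets the x-axis at x = 0 (among the integer gridlines).
3. Together with the visible shape, these determine p as stated.

x^3 - 2*x^2*y + 2*y^3 - y^2 + y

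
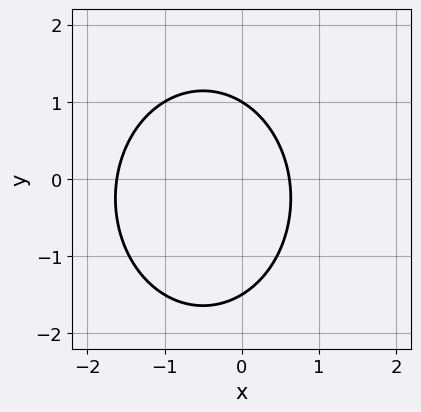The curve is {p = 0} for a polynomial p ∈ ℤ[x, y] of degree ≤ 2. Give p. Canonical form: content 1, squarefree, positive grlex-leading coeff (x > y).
3*x^2 + 2*y^2 + 3*x + y - 3

First, the degree is 2 — the shape is more complex than any degree-1 curve.
Next, from the visible intercepts: one y-axis crossing is at y = 1.
Finally, putting this together gives p.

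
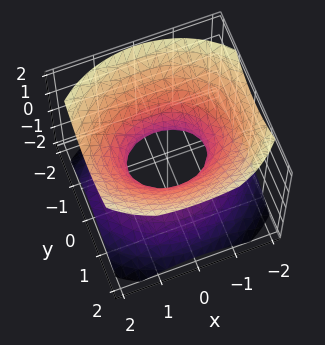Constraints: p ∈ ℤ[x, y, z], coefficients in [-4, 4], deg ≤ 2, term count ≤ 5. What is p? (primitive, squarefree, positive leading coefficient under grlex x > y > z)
2*x^2 + 3*y^2 - 3*z^2 - 2

Degree: one connected sheet with a waist; a quadric, so deg p = 2.
Symmetries: mirror symmetry z ↦ −z ⇒ only even powers of z; the x ↦ −x reflection is a symmetry, so x appears only in even powers; it's symmetric under y → −y, forcing even powers of y.
From the visible intercepts: the x-axis gridline crossings are at x ∈ {-1, 1}; it misses every integer gridline on the z-axis.
The integer polynomial consistent with all of this is the stated p.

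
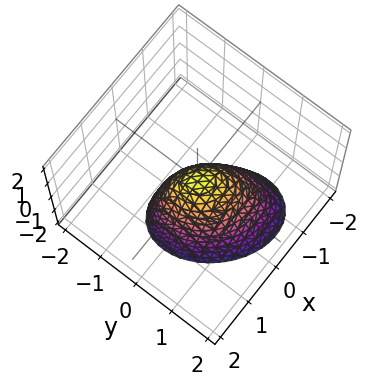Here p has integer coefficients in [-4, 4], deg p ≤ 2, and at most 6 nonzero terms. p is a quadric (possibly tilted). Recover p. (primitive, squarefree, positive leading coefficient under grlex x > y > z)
1. deg p = 2. The shape is more complex than any degree-1 surface.
2. From the visible intercepts: it crosses the z-axis at the gridline z = 0; one x-axis crossing is at x = 0.
3. Fitting integer coefficients to these (and the overall shape) gives p.

3*x^2 + 2*x*y + 3*y^2 + y*z + 2*z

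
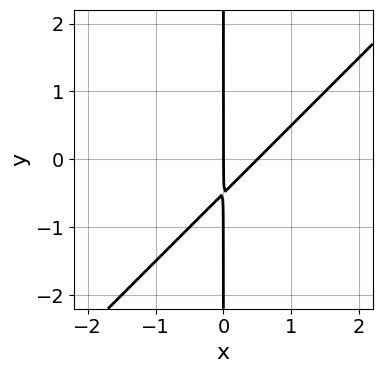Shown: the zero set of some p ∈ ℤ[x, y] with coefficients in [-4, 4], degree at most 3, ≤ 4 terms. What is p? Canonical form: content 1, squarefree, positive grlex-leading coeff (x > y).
1. Degree: no degree-1 curve has this shape, so deg p = 2.
2. Checking where it meets the axes: every point of the y-axis in the box is on the curve; one x-axis crossing is at x = 0.
3. Solving for integer coefficients yields p as stated.

2*x^2 - 2*x*y - x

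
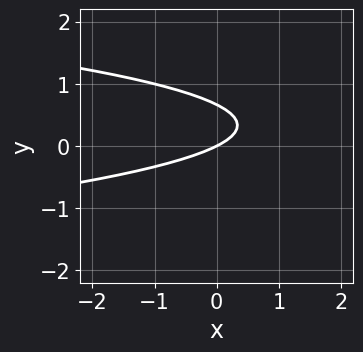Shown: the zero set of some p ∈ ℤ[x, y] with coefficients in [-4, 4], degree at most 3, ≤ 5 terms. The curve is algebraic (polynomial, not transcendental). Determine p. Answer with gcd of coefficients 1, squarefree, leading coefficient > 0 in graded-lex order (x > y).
3*y^2 + x - 2*y

1. deg p = 2. A generic line meets the curve in up to 2 points.
2. Checking where it meets the axes: one y-axis crossing is at y = 0; one x-axis crossing is at x = 0.
3. Assembling these constraints gives the stated polynomial.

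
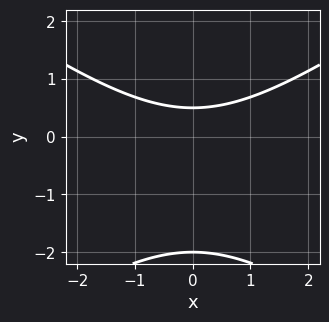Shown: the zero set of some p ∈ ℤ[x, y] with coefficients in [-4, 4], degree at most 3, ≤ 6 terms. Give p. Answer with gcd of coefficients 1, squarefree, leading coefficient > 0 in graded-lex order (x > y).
x^2 - 2*y^2 - 3*y + 2

1. deg p = 2.
2. Symmetries: the x ↦ −x reflection is a symmetry, so x appears only in even powers.
3. Reading off the gridlines: one y-axis crossing is at y = -2; no x-intercept at any integer in the box.
4. Putting this together gives p.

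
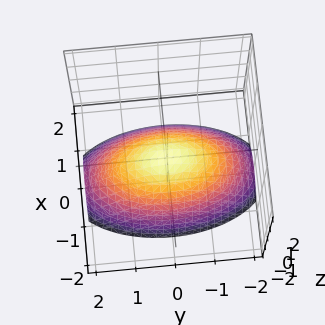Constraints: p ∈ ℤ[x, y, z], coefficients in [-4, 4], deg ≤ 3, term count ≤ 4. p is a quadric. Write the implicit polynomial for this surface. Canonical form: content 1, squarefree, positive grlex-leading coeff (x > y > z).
3*x^2 + y^2 + 3*z

1. The degree is 2 — a paraboloid; a quadric.
2. Symmetries: the x ↦ −x reflection is a symmetry, so x appears only in even powers; the y ↦ −y reflection is a symmetry, so y appears only in even powers.
3. From the axis intercepts and sections: one z-axis crossing is at z = 0; one y-axis crossing is at y = 0.
4. Matching integer coefficients to the picture gives p.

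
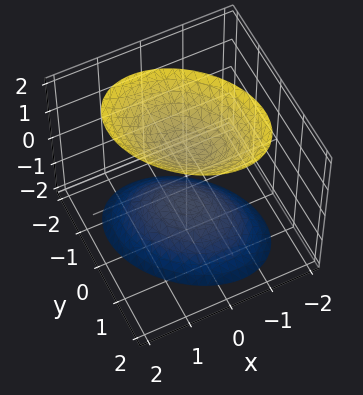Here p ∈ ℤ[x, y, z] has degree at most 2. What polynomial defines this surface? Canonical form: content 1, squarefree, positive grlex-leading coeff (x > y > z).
(a) I count 2 distinct pieces. Treating them together as one polynomial.
(b) The degree is 2 — no degree-1 surface has this shape.
(c) Against the integer gridlines: it misses every integer gridline on the y-axis; the z-axis gridline crossings are at z ∈ {-1, 1}; no x-intercept at any integer in the box.
(d) These observations pin down the coefficients.

3*x^2 + 2*x*y + 3*y^2 - 2*z^2 + 2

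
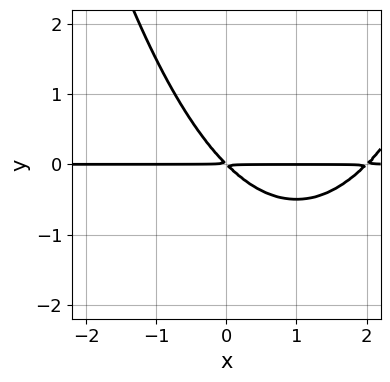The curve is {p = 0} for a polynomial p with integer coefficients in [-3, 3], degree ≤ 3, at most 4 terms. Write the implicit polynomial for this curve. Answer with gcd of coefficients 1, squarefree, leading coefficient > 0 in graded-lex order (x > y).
x^2*y - 2*x*y - 2*y^2

First, degree: the shape is more complex than any degree-2 curve, so deg p = 3.
Then, against the integer gridlines: every point of the x-axis in the box is on the curve.
Finally, putting this together gives p.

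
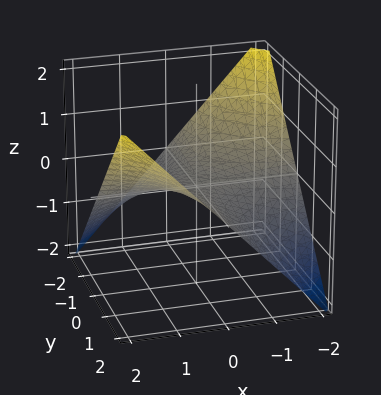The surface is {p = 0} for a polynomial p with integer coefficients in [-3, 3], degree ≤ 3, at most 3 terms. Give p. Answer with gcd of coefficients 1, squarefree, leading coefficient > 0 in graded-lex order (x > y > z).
x*y - 2*z

Degree: a saddle surface; a quadric, so deg p = 2.
From the visible intercepts: it crosses the z-axis at the gridline z = 0; the visible y-axis segment lies entirely on the surface.
Together with the visible shape, these determine p as stated. Check: (2, 0, 0) on the x-axis lies on the surface, and p(2, 0, 0) = 0. ✓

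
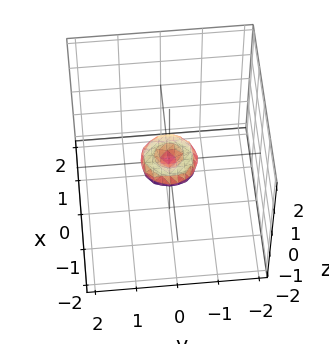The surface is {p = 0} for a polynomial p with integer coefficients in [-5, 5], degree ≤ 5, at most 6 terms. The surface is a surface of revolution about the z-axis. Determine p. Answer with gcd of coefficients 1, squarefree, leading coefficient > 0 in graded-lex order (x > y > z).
2*x^4 + 4*x^2*y^2 + 2*y^4 - x^2 - y^2 + 2*z^2

deg p = 4. No degree-3 surface has this shape.
Symmetries: the surface is invariant under rotation about z: p = q(x² + y², z).
Against the integer gridlines: one x-axis crossing is at x = 0; a circular section at z = 0 has radius between 0 and 1.
Fitting integer coefficients to these (and the overall shape) gives p.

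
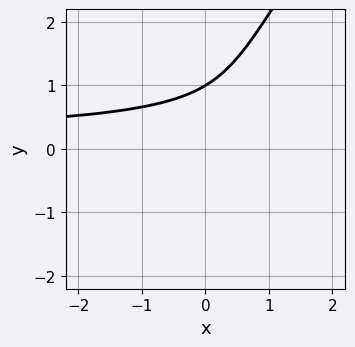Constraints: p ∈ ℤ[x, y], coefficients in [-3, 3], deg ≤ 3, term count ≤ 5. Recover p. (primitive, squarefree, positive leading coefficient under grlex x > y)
3*x*y^2 - 2*y^3 + 2*y^2 - 3*y + 3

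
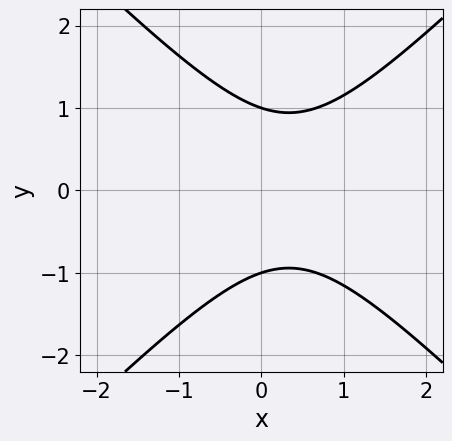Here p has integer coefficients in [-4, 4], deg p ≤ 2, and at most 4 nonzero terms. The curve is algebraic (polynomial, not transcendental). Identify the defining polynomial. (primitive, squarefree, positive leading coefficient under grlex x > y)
deg p = 2. No degree-1 curve has this shape.
Symmetries: the y ↦ −y reflection is a symmetry, so y appears only in even powers.
Against the integer gridlines: no x-intercept at any integer in the box; among the integer gridlines, it crosses the y-axis at y ∈ {-1, 1}.
Putting this together gives p.

3*x^2 - 3*y^2 - 2*x + 3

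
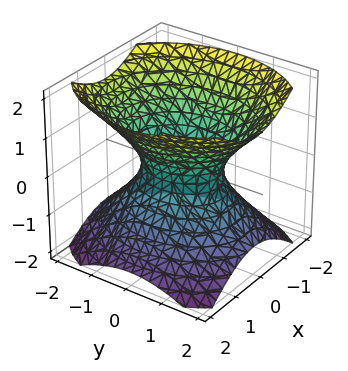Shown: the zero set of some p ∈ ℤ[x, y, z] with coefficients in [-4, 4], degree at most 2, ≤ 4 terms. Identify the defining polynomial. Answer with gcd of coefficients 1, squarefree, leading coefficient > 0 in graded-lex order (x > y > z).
3*x^2 + 2*y^2 - 3*z^2 - 2

(a) Degree: an hourglass — one-sheet hyperboloid; a quadric, so deg p = 2.
(b) Symmetries: the x ↦ −x reflection is a symmetry, so x appears only in even powers; it's symmetric under y → −y, forcing even powers of y; mirror symmetry z ↦ −z ⇒ only even powers of z.
(c) Checking where it meets the axes: the y-axis gridline crossings are at y ∈ {-1, 1}; the surface avoids every integer z-axis point in the box.
(d) These observations pin down the coefficients.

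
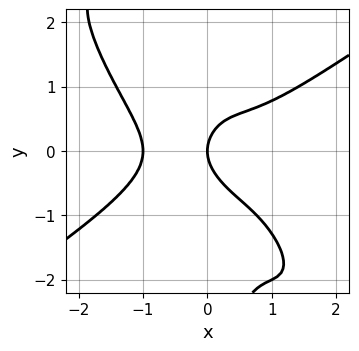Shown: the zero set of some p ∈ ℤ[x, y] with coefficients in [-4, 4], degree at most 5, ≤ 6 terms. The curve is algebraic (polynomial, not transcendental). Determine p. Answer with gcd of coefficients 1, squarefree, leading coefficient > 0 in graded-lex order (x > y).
deg p = 4. A generic line meets the curve in up to 4 points.
From the visible intercepts: the x-axis gridline crossings are at x ∈ {-1, 0}; it meets the y-axis at y = 0 (among the integer gridlines).
Fitting integer coefficients to these (and the overall shape) gives p.

2*x^4 - 3*x^2*y^2 - 2*x*y^3 - 2*y^2 + 2*x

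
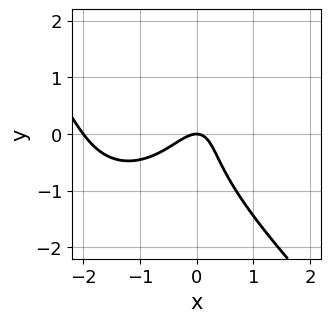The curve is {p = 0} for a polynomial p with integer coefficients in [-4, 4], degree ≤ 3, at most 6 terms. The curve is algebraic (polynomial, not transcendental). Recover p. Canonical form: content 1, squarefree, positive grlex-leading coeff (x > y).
x^3 + y^3 + 2*x^2 - x*y + y

The degree is 3 — a generic line meets the curve in up to 3 points.
Against the integer gridlines: among the integer gridlines, it crosses the x-axis at x ∈ {-2, 0}; it crosses the y-axis at the gridline y = 0.
Fitting integer coefficients to these (and the overall shape) gives p.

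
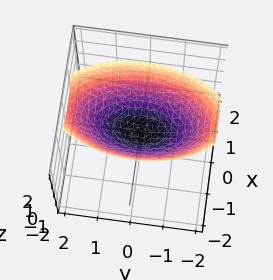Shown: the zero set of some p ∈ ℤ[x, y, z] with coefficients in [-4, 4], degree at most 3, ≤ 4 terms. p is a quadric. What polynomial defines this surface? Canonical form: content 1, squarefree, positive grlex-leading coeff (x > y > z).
3*x^2 + y^2 - 3*z

(a) The degree is 2 — a single bowl opening along one axis; a quadric.
(b) Symmetries: it's symmetric under x → −x, forcing even powers of x; it's symmetric under y → −y, forcing even powers of y.
(c) Checking where it meets the axes: one x-axis crossing is at x = 0; one y-axis crossing is at y = 0.
(d) The integer polynomial consistent with all of this is the stated p.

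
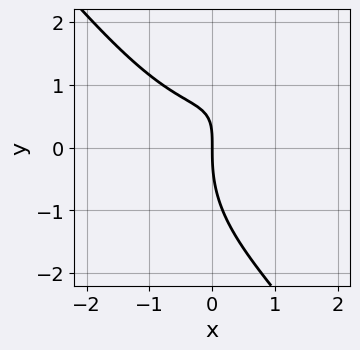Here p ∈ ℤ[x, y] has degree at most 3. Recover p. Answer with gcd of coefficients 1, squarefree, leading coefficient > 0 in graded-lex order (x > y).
2*x^3 + y^3 - 3*x*y + 3*x

deg p = 3.
From the visible intercepts: it meets the x-axis at x = 0 (among the integer gridlines); it meets the y-axis at y = 0 (among the integer gridlines).
These observations pin down the coefficients.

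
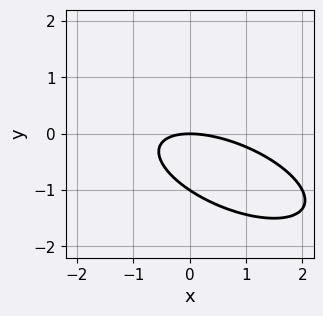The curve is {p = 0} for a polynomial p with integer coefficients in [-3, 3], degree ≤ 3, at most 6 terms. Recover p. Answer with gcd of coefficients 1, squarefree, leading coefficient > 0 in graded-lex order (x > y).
x^2 + 2*x*y + 3*y^2 + 3*y

The degree is 2 — no degree-1 curve has this shape.
Reading off the gridlines: one x-axis crossing is at x = 0; the y-axis gridline crossings are at y ∈ {-1, 0}.
Assembling these constraints gives the stated polynomial.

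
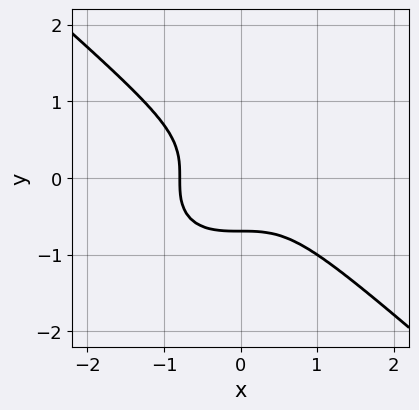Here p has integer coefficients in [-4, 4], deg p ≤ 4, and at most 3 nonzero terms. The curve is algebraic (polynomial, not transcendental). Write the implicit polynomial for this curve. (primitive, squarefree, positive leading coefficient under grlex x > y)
First, degree: no degree-2 curve has this shape, so deg p = 3.
Finally, putting this together gives p.

2*x^3 + 3*y^3 + 1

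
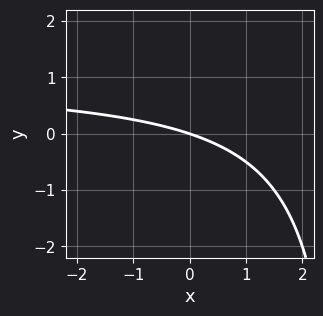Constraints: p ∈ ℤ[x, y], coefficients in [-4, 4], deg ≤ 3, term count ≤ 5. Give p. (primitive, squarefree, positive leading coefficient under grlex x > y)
x*y - x - 3*y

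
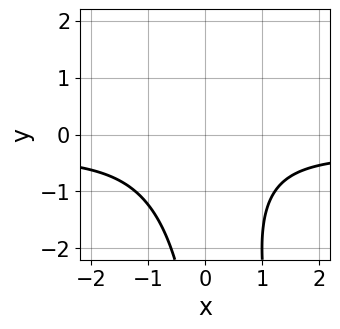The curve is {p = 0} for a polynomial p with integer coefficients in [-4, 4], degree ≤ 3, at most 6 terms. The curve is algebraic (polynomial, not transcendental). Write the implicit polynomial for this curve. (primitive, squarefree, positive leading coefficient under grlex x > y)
3*x^2*y + x*y^2 + x^2 + x*y + 3

1. The degree is 3 — a generic line meets the curve in up to 3 points.
2. Observable constraints: it misses every integer gridline on the x-axis; it misses every integer gridline on the y-axis.
3. Assembling these constraints gives the stated polynomial.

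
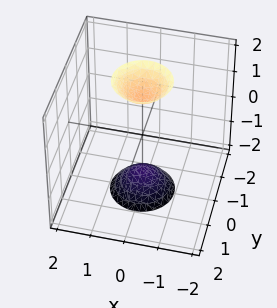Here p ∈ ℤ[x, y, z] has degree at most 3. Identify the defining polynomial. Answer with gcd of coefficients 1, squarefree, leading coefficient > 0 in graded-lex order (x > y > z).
First, the picture has 2 separate pieces. They look like related sheets of one shape, so recover p as a whole.
Next, the degree is 2 — a generic line meets the surface in up to 2 points.
Next, symmetries: rotational symmetry about the z-axis ⇒ p depends on x, y only through x² + y².
Then, observable constraints: no x-intercept at any integer in the box; it misses every integer gridline on the y-axis.
Finally, putting this together gives p.

3*x^2 + 3*y^2 - z^2 + 2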